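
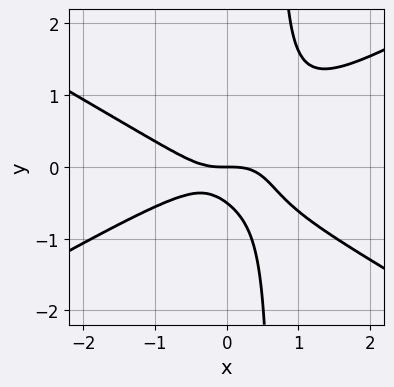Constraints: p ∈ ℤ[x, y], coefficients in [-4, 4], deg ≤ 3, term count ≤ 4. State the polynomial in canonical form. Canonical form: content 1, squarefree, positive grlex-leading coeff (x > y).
x^3 - 3*x*y^2 + 2*y^2 + y

1. The degree is 3 — the shape is more complex than any degree-2 curve.
2. Checking where it meets the axes: it crosses the x-axis at the gridline x = 0; one y-axis crossing is at y = 0.
3. Together with the visible shape, these determine p as stated.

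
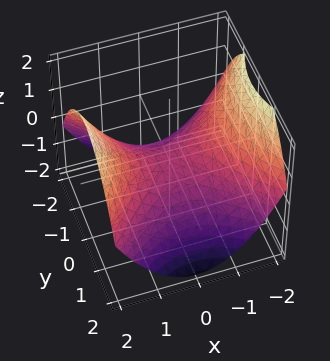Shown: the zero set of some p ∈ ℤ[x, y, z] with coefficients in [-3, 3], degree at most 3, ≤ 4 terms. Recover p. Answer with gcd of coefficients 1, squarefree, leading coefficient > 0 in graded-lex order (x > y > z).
First, the degree is 2 — a saddle surface; a quadric.
Next, symmetries: the y ↦ −y reflection is a symmetry, so y appears only in even powers; it's symmetric under x → −x, forcing even powers of x.
Then, from the visible intercepts: it crosses the z-axis at the gridline z = 0; one x-axis crossing is at x = 0; it crosses the y-axis at the gridline y = 0.
Finally, solving for integer coefficients yields p as stated.

x^2 - y^2 - 2*z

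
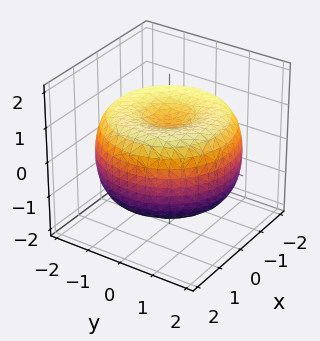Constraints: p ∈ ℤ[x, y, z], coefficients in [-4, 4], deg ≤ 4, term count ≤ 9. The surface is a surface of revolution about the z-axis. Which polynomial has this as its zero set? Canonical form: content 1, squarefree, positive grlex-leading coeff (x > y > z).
Degree: the shape is more complex than any degree-3 surface, so deg p = 4.
Symmetries: rotational symmetry about the z-axis ⇒ p depends on x, y only through x² + y².
Checking where it meets the axes: a circular section at z = 0 has radius between 1 and 2.
Fitting integer coefficients to these (and the overall shape) gives p.

x^4 + 2*x^2*y^2 + y^4 - 3*x^2 - 3*y^2 + 3*z^2 - 2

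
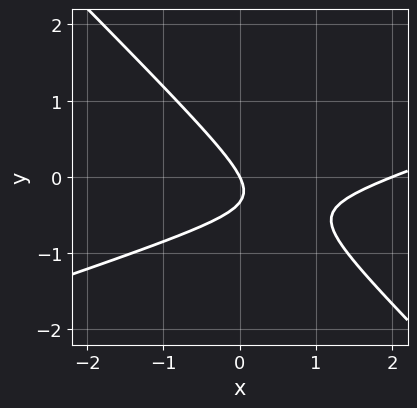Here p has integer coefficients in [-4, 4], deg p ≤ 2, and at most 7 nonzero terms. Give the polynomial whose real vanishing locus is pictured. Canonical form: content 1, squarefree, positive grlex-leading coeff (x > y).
deg p = 2. The shape is more complex than any degree-1 curve.
Reading off the gridlines: one y-axis crossing is at y = 0; the x-axis gridline crossings are at x ∈ {0, 2}.
The integer polynomial consistent with all of this is the stated p.

x^2 - 2*x*y - 3*y^2 - 2*x - y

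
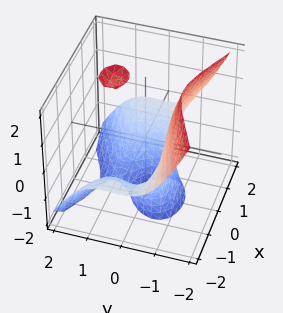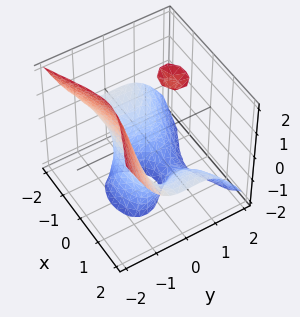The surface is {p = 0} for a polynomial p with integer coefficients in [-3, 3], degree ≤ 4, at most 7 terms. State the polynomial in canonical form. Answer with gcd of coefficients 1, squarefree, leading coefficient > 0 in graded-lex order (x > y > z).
First, there are 2 components.
Then, the degree is 3 — a generic line meets the surface in up to 3 points.
Next, observable constraints: the surface avoids every integer z-axis point in the box; no x-intercept at any integer in the box.
Finally, these observations pin down the coefficients.

2*x^2*z + 3*y^3 - y*z^2 - 2*y^2 + 2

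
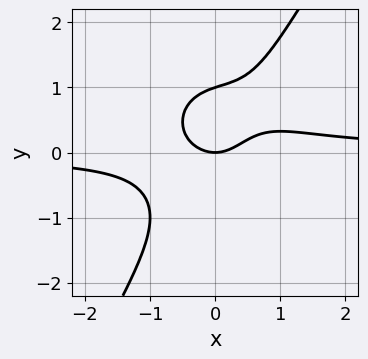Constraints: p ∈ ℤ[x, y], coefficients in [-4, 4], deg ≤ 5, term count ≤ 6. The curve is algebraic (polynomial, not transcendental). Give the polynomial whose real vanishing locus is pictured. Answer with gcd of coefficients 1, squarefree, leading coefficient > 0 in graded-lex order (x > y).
2*x^3*y + x*y^3 - y^4 - x^2 + y

First, deg p = 4.
Then, checking where it meets the axes: one x-axis crossing is at x = 0; among the integer gridlines, it crosses the y-axis at y ∈ {0, 1}.
Finally, the integer polynomial consistent with all of this is the stated p.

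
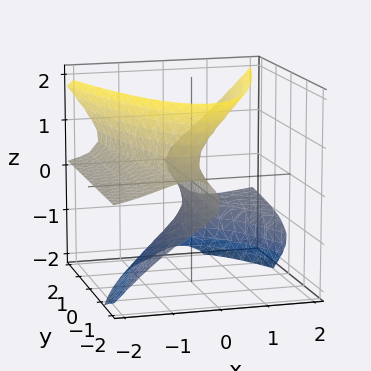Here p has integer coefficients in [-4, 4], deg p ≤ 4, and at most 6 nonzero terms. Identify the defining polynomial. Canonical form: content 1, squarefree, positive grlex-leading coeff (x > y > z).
First, degree: the shape is more complex than any degree-2 surface, so deg p = 3.
Then, observable constraints: it meets the x-axis at x = 0 (among the integer gridlines); the visible y-axis segment lies entirely on the surface; it meets the z-axis at z = 0 (among the integer gridlines).
Finally, assembling these constraints gives the stated polynomial.

3*x^2*z - 2*y*z^2 - 2*z^3 + x^2 + 3*x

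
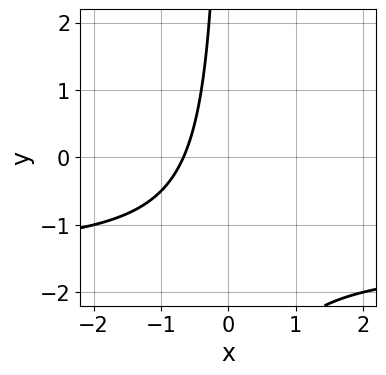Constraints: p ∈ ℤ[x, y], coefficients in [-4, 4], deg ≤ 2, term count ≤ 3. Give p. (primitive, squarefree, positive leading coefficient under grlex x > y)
2*x*y + 3*x + 2

First, degree: a generic line meets the curve in up to 2 points, so deg p = 2.
Then, from the axis intercepts and sections: it misses every integer gridline on the y-axis.
Finally, fitting integer coefficients to these (and the overall shape) gives p.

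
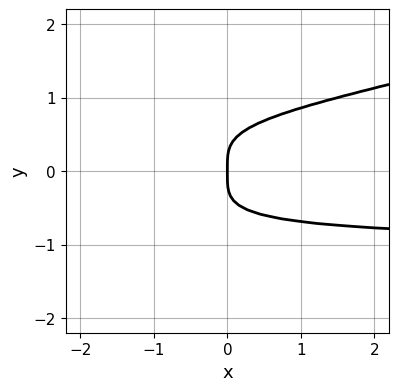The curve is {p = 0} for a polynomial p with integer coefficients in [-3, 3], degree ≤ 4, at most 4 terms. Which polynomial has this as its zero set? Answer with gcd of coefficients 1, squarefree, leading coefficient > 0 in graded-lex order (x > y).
x*y^3 - 3*y^4 + x

(a) The degree is 4 — the shape is more complex than any degree-3 curve.
(b) Reading off the gridlines: it meets the y-axis at y = 0 (among the integer gridlines); one x-axis crossing is at x = 0.
(c) The integer polynomial consistent with all of this is the stated p.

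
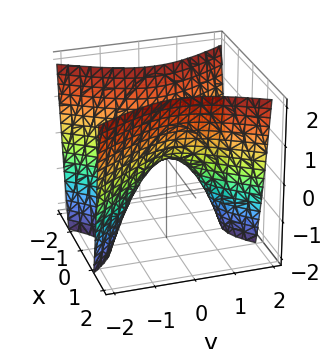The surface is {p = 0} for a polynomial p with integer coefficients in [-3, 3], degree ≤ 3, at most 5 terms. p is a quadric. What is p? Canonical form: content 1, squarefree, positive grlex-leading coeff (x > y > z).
1. deg p = 2. A hyperbolic paraboloid; a quadric.
2. Symmetries: the y ↦ −y reflection is a symmetry, so y appears only in even powers; the x ↦ −x reflection is a symmetry, so x appears only in even powers.
3. Against the integer gridlines: it meets the x-axis at x = 0 (among the integer gridlines); it meets the y-axis at y = 0 (among the integer gridlines); it meets the z-axis at z = 0 (among the integer gridlines).
4. Fitting integer coefficients to these (and the overall shape) gives p.

2*x^2 - y^2 - z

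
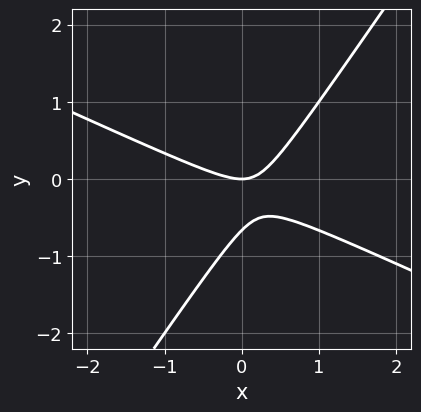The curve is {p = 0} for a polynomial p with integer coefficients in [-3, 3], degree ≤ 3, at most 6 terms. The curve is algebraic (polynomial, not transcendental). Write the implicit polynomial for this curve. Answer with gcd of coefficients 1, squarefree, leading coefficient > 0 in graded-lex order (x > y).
deg p = 2. No degree-1 curve has this shape.
Against the integer gridlines: one x-axis crossing is at x = 0; one y-axis crossing is at y = 0.
Solving for integer coefficients yields p as stated.

2*x^2 + 3*x*y - 3*y^2 - 2*y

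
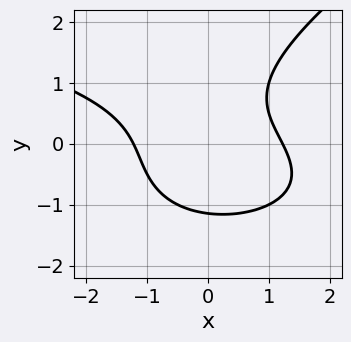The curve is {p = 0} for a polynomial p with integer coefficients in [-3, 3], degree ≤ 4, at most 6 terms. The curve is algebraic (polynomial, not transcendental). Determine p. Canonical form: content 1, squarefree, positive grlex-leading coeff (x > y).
First, deg p = 3. A generic line meets the curve in up to 3 points.
Finally, solving for integer coefficients yields p as stated.

x*y^2 - 2*y^3 + 2*x^2 + 2*x*y - 3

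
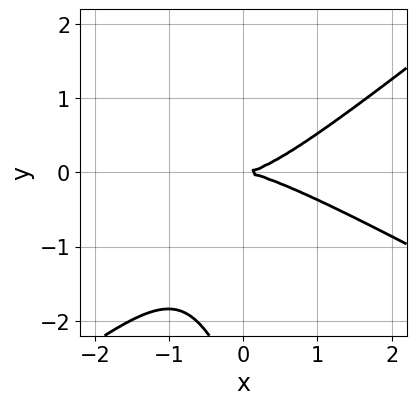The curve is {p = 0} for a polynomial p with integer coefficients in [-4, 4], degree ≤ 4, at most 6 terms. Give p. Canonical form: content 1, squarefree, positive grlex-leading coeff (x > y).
1. The degree is 3 — a generic line meets the curve in up to 3 points.
2. From the axis intercepts and sections: it meets the x-axis at x = 0 (among the integer gridlines); one y-axis crossing is at y = 0.
3. Putting this together gives p.

x^3 + x^2*y - 2*x*y^2 - y^3 - 3*y^2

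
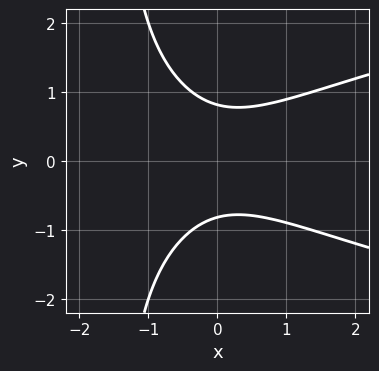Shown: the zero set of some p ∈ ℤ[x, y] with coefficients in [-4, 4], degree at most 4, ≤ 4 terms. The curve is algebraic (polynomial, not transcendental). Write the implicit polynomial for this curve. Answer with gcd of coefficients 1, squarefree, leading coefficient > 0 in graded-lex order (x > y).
2*x*y^2 - 2*x^2 + 3*y^2 - 2

First, deg p = 3.
Then, symmetries: it's symmetric under y → −y, forcing even powers of y.
Next, from the visible intercepts: no x-intercept at any integer in the box.
Finally, putting this together gives p.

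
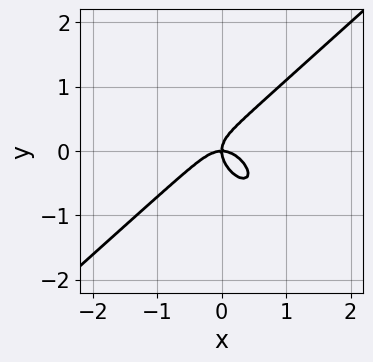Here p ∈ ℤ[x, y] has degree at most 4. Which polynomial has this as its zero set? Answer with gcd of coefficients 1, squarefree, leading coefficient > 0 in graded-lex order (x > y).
1. deg p = 3.
2. Checking where it meets the axes: it meets the x-axis at x = 0 (among the integer gridlines); one y-axis crossing is at y = 0.
3. These observations pin down the coefficients.

3*x^3 - x*y^2 - 3*y^3 + 2*x*y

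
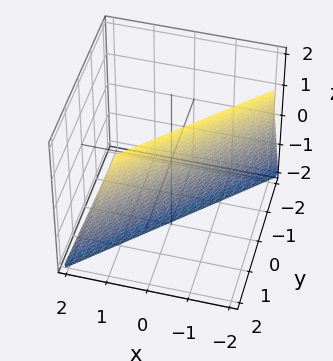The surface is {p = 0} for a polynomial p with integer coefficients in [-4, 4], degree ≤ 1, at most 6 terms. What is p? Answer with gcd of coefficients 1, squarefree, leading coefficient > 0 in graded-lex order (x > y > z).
3*x - 3*y + z + 2

1. deg p = 1. Every cross-section is a straight line — this is a plane.
2. Against the integer gridlines: one z-axis crossing is at z = -2.
3. Putting this together gives p.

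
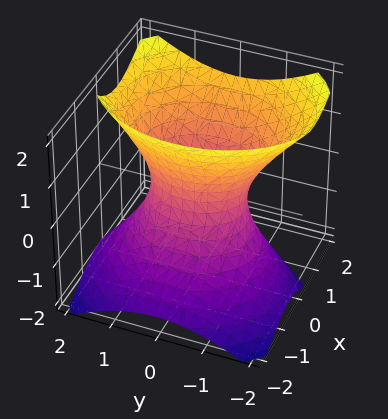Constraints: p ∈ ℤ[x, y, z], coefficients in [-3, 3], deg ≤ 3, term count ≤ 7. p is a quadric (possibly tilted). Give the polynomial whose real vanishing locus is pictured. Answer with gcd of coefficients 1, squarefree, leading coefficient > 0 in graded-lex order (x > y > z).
(a) The degree is 2 — the shape is more complex than any degree-1 surface.
(b) Observable constraints: among the integer gridlines, it crosses the y-axis at y ∈ {-1, 1}; it misses every integer gridline on the z-axis.
(c) Matching integer coefficients to the picture gives p.

3*x^2 - 2*x*z + 2*y^2 - 2*z^2 - 2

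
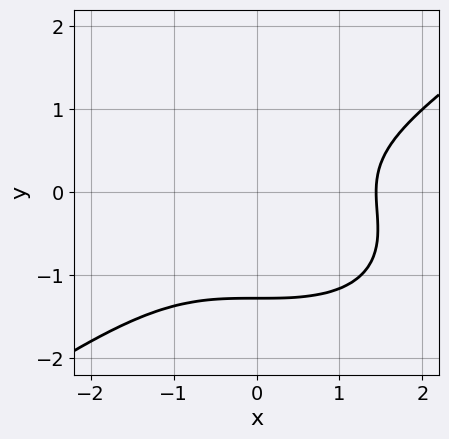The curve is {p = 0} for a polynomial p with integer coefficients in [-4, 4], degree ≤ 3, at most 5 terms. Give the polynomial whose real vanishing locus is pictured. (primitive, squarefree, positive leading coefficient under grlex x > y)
First, degree: a generic line meets the curve in up to 3 points, so deg p = 3.
Finally, matching integer coefficients to the picture gives p.

x^3 - 3*y^3 - 2*y^2 - 3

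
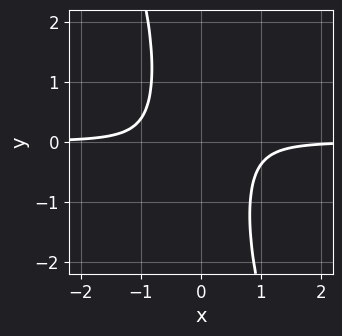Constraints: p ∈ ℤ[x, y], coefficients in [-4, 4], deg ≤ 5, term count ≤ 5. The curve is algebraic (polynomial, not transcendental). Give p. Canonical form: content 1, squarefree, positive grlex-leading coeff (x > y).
3*x^3*y + x^2*y^2 + 1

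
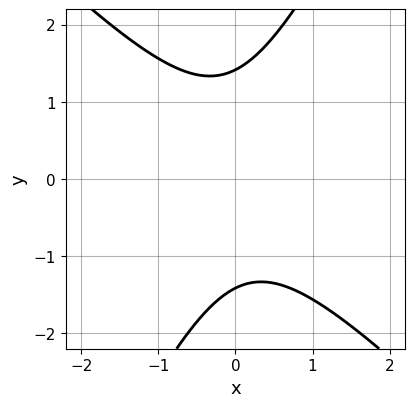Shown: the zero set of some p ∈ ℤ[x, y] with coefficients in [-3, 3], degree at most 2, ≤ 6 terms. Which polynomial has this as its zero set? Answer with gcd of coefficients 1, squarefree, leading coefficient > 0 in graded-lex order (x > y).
2*x^2 + x*y - y^2 + 2

1. Degree: a generic line meets the curve in up to 2 points, so deg p = 2.
2. Reading off the gridlines: it misses every integer gridline on the x-axis.
3. These observations pin down the coefficients.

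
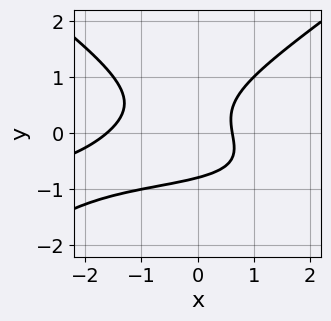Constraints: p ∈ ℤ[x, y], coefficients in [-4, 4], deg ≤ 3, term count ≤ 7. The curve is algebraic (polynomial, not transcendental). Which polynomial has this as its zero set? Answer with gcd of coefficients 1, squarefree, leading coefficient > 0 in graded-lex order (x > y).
x^2*y - 2*y^3 + x^2 + x - 1

First, deg p = 3.
Finally, solving for integer coefficients yields p as stated.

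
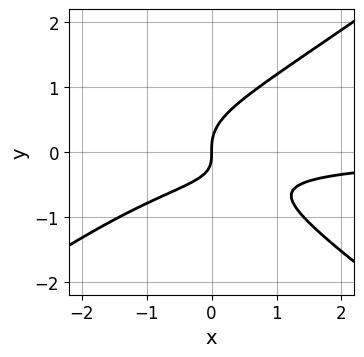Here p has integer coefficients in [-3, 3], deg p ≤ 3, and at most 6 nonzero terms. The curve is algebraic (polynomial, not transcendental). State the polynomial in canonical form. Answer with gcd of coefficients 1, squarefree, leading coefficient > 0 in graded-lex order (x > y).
x^2*y - 2*y^3 + x*y + x

(a) deg p = 3. The shape is more complex than any degree-2 curve.
(b) From the visible intercepts: it meets the x-axis at x = 0 (among the integer gridlines); it meets the y-axis at y = 0 (among the integer gridlines).
(c) The integer polynomial consistent with all of this is the stated p.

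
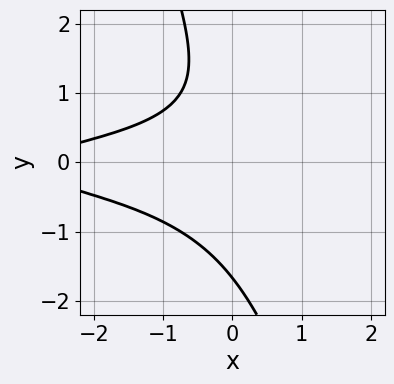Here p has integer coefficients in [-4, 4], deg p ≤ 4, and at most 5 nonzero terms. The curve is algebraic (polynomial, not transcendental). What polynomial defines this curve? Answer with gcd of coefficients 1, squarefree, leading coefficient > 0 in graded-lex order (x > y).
3*x*y^2 + y^3 + x - y + 3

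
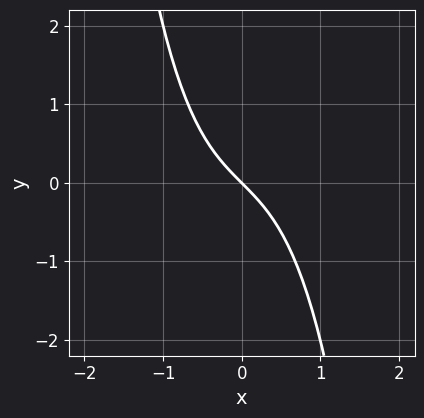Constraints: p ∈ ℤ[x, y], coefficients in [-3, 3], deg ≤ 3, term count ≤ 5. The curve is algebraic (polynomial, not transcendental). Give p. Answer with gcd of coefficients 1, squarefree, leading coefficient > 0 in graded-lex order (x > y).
x^3 + x + y

First, deg p = 3. A generic line meets the curve in up to 3 points.
Then, checking where it meets the axes: it crosses the x-axis at the gridline x = 0; it meets the y-axis at y = 0 (among the integer gridlines).
Finally, solving for integer coefficients yields p as stated.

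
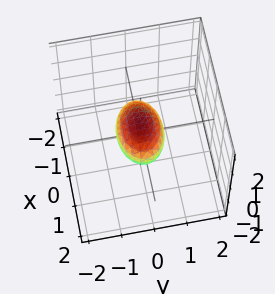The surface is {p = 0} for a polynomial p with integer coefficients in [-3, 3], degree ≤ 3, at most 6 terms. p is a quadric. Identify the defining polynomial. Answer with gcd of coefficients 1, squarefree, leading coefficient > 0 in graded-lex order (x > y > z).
The degree is 2 — bounded and convex; a quadric.
Symmetries: it's symmetric under x → −x, forcing even powers of x; it's symmetric under y → −y, forcing even powers of y; it's symmetric under z → −z, forcing even powers of z.
Checking where it meets the axes: among the integer gridlines, it crosses the x-axis at x ∈ {-1, 1}.
Together with the visible shape, these determine p as stated.

x^2 + 2*y^2 + 2*z^2 - 1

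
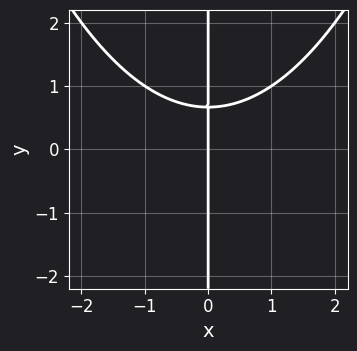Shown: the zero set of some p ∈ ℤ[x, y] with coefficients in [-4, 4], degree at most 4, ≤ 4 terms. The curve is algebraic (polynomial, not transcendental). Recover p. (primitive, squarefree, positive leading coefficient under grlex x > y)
x^3 - 3*x*y + 2*x

First, degree: the shape is more complex than any degree-2 curve, so deg p = 3.
Next, reading off the gridlines: it meets the x-axis at x = 0 (among the integer gridlines); every point of the y-axis in the box is on the curve.
Finally, assembling these constraints gives the stated polynomial.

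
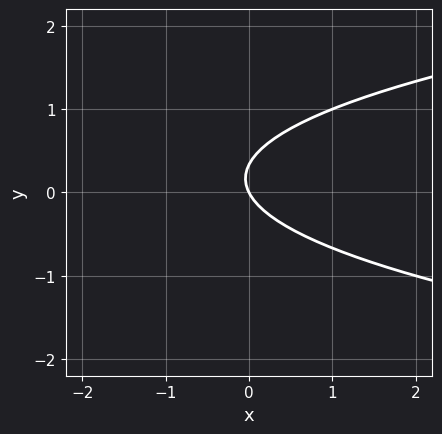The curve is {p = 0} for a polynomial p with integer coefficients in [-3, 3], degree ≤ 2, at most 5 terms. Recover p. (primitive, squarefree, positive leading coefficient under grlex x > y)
(a) Degree: the shape is more complex than any degree-1 curve, so deg p = 2.
(b) Checking where it meets the axes: it crosses the y-axis at the gridline y = 0; it meets the x-axis at x = 0 (among the integer gridlines).
(c) These observations pin down the coefficients.

3*y^2 - 2*x - y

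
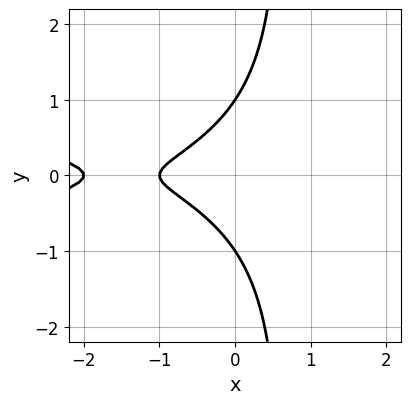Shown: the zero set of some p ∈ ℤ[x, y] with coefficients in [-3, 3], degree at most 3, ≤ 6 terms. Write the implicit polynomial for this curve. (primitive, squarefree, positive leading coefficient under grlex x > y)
3*x*y^2 + x^2 - 2*y^2 + 3*x + 2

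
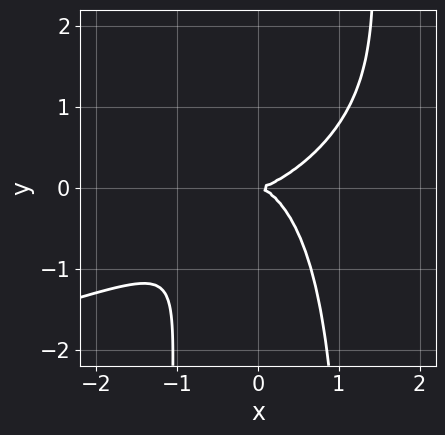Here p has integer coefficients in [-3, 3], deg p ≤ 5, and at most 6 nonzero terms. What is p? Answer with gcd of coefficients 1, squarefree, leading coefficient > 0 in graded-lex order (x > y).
1. The degree is 4 — no degree-3 curve has this shape.
2. Reading off the gridlines: it crosses the x-axis at the gridline x = 0; one y-axis crossing is at y = 0.
3. Assembling these constraints gives the stated polynomial.

2*x^2*y^2 + 3*x^3 - 3*x^2*y - 3*y^2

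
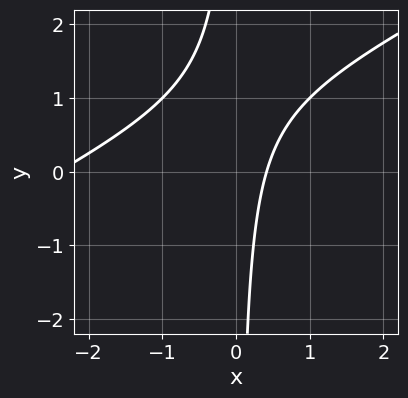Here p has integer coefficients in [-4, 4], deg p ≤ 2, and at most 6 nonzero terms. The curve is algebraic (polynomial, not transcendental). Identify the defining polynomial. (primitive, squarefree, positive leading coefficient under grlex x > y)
deg p = 2.
Observable constraints: the curve avoids every integer y-axis point in the box.
Assembling these constraints gives the stated polynomial.

x^2 - 2*x*y + 2*x - 1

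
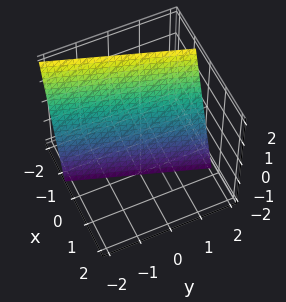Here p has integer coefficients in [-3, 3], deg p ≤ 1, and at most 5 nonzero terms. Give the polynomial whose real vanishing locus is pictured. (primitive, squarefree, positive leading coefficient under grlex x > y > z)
First, deg p = 1. The surface is flat (a plane).
Next, from the axis intercepts and sections: it meets the z-axis at z = -2 (among the integer gridlines); it meets the y-axis at y = 2 (among the integer gridlines).
Finally, together with the visible shape, these determine p as stated.

3*x - y + z + 2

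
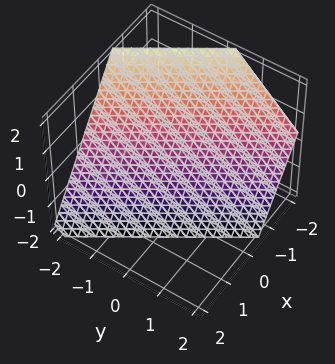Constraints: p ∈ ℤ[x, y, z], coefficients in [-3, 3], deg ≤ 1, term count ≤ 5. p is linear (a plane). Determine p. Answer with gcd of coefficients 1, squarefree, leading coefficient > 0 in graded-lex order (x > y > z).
3*x + 2*y + 2*z + 2

First, degree: every cross-section is a straight line — this is a plane, so deg p = 1.
Next, from the axis intercepts and sections: one z-axis crossing is at z = -1; one y-axis crossing is at y = -1.
Finally, the integer polynomial consistent with all of this is the stated p.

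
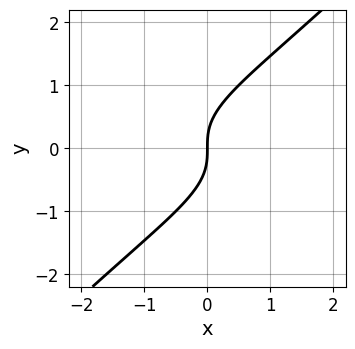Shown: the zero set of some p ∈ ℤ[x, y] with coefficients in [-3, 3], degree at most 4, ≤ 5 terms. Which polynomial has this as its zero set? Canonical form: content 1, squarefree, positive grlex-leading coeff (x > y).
x*y^2 - y^3 + x

(a) Degree: a generic line meets the curve in up to 3 points, so deg p = 3.
(b) Checking where it meets the axes: it crosses the y-axis at the gridline y = 0; it crosses the x-axis at the gridline x = 0.
(c) Fitting integer coefficients to these (and the overall shape) gives p.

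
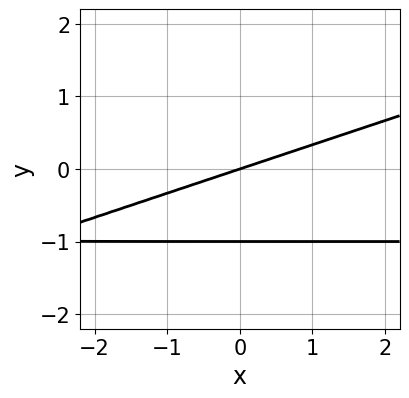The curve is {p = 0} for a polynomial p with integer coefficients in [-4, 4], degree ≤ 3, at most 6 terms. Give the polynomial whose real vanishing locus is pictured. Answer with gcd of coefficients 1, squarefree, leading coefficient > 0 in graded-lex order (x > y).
First, deg p = 2.
Next, checking where it meets the axes: among the integer gridlines, it crosses the y-axis at y ∈ {-1, 0}; it crosses the x-axis at the gridline x = 0.
Finally, matching integer coefficients to the picture gives p.

x*y - 3*y^2 + x - 3*y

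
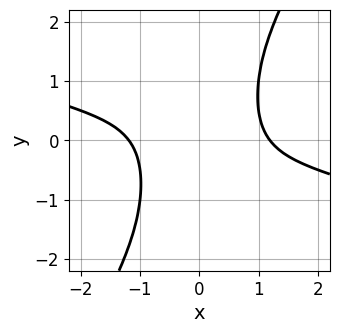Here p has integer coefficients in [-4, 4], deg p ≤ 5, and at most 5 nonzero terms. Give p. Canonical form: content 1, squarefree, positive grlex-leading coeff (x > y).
x^4 + 3*x^3*y - 2*x^2*y^2 - 2

First, degree: the shape is more complex than any degree-3 curve, so deg p = 4.
Then, from the axis intercepts and sections: it misses every integer gridline on the y-axis.
Finally, the integer polynomial consistent with all of this is the stated p.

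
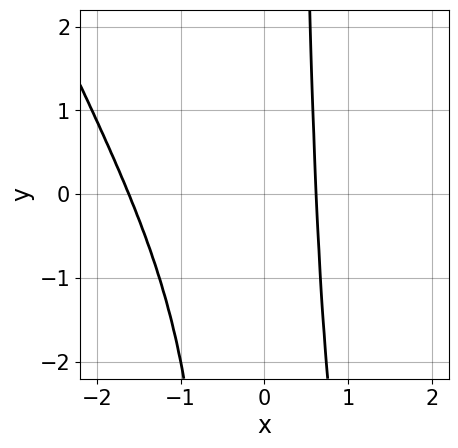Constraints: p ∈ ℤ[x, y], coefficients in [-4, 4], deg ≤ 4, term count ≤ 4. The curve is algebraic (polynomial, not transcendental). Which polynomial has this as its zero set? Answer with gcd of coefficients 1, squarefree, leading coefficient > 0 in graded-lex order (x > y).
1. deg p = 4. The shape is more complex than any degree-3 curve.
2. Reading off the gridlines: it misses every integer gridline on the y-axis.
3. The integer polynomial consistent with all of this is the stated p.

2*x^4 + x^3*y + 3*x^3 - 1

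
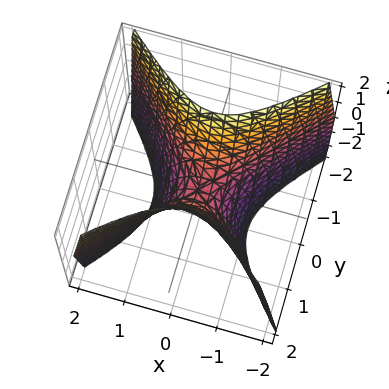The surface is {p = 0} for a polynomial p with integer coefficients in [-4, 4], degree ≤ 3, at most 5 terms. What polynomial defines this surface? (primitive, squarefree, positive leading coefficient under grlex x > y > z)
2*x^2 - 2*y^2 + z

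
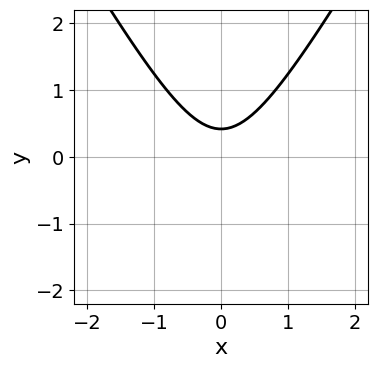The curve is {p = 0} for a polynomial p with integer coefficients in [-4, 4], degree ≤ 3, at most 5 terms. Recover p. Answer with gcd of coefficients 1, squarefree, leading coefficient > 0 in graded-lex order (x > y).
3*x^2 - y^2 - 2*y + 1

First, the degree is 2 — the shape is more complex than any degree-1 curve.
Then, symmetries: the x ↦ −x reflection is a symmetry, so x appears only in even powers.
Then, from the visible intercepts: the curve avoids every integer x-axis point in the box.
Finally, these observations pin down the coefficients.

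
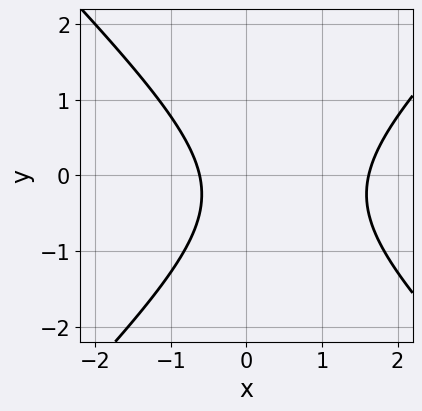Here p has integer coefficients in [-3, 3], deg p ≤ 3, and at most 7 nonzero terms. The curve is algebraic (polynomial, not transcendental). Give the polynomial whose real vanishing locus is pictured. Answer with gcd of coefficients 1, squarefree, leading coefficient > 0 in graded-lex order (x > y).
2*x^2 - 2*y^2 - 2*x - y - 2

(a) deg p = 2. A generic line meets the curve in up to 2 points.
(b) From the visible intercepts: it misses every integer gridline on the y-axis.
(c) These observations pin down the coefficients.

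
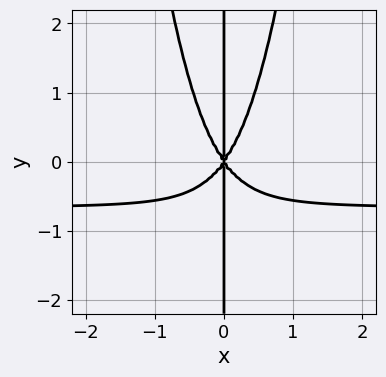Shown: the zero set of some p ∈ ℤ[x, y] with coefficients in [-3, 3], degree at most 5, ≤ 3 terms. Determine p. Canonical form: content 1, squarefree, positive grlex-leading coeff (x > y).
3*x^3*y + 2*x^3 - x*y^2

First, degree: a generic line meets the curve in up to 4 points, so deg p = 4.
Then, reading off the gridlines: it crosses the x-axis at the gridline x = 0; the visible y-axis segment lies entirely on the curve.
Finally, assembling these constraints gives the stated polynomial.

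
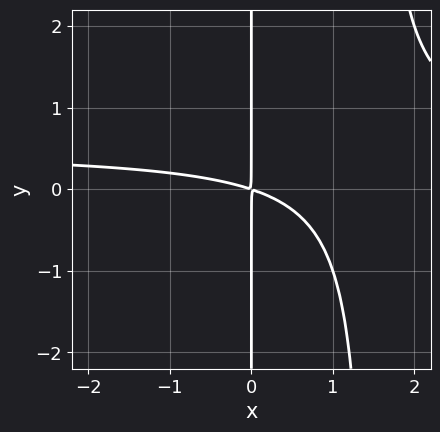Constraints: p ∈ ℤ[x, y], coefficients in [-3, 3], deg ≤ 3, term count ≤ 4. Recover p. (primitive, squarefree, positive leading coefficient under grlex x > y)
2*x^2*y - x^2 - 3*x*y

First, the degree is 3 — the shape is more complex than any degree-2 curve.
Then, from the visible intercepts: the visible y-axis segment lies entirely on the curve.
Finally, together with the visible shape, these determine p as stated.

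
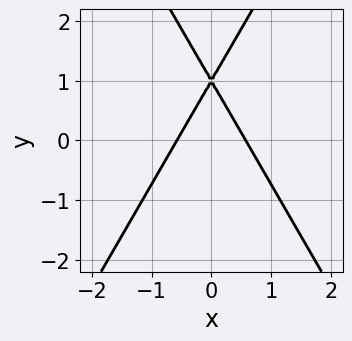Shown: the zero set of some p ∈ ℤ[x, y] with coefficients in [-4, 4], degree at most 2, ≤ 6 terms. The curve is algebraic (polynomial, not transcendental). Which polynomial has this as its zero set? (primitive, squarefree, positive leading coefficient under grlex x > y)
3*x^2 - y^2 + 2*y - 1

First, the degree is 2 — a generic line meets the curve in up to 2 points.
Next, symmetries: the x ↦ −x reflection is a symmetry, so x appears only in even powers.
Next, reading off the gridlines: it meets the y-axis at y = 1 (among the integer gridlines).
Finally, these observations pin down the coefficients.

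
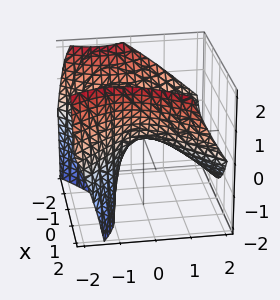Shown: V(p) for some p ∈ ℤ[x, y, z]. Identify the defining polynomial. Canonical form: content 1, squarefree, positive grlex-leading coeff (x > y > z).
1. Degree: the shape is more complex than any degree-1 surface, so deg p = 2.
2. From the axis intercepts and sections: one z-axis crossing is at z = 0; it crosses the x-axis at the gridline x = 0; it crosses the y-axis at the gridline y = 0.
3. Fitting integer coefficients to these (and the overall shape) gives p.

2*x^2 + x*z - 2*y^2 - 2*y*z - 3*z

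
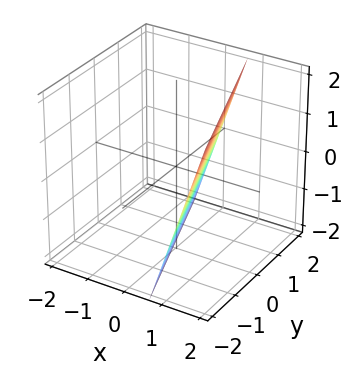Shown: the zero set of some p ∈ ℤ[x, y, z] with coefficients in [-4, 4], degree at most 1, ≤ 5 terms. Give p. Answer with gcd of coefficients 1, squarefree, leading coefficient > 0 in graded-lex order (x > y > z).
3*x + y - z - 2

1. Degree: the surface is flat (a plane), so deg p = 1.
2. From the visible intercepts: it meets the y-axis at y = 2 (among the integer gridlines); it meets the z-axis at z = -2 (among the integer gridlines).
3. The integer polynomial consistent with all of this is the stated p.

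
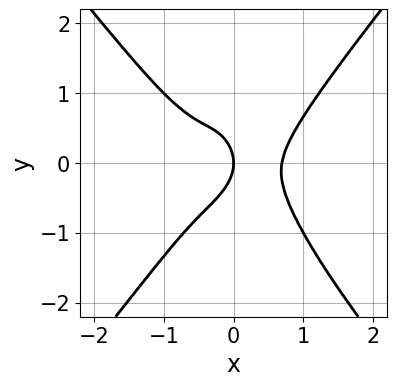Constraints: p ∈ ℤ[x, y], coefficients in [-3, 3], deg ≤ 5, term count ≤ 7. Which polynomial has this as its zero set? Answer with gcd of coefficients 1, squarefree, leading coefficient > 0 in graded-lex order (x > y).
The degree is 4 — no degree-3 curve has this shape.
Observable constraints: it meets the x-axis at x = 0 (among the integer gridlines); one y-axis crossing is at y = 0.
Solving for integer coefficients yields p as stated.

3*x^4 - 2*x^2*y^2 - x^2*y - y^2 - x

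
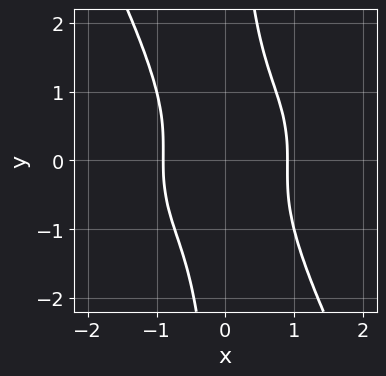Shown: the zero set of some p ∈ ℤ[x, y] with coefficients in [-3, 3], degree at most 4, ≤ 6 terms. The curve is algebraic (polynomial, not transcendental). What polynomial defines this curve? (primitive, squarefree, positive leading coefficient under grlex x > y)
Degree: no degree-3 curve has this shape, so deg p = 4.
Observable constraints: the curve avoids every integer y-axis point in the box.
The integer polynomial consistent with all of this is the stated p.

3*x^4 + 3*x^2*y^2 + 2*x*y^3 - 2*y^2 - 2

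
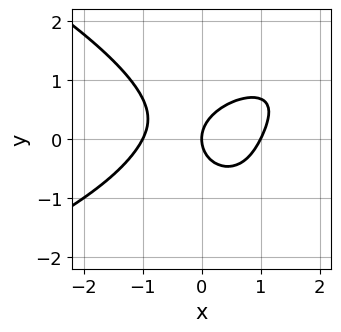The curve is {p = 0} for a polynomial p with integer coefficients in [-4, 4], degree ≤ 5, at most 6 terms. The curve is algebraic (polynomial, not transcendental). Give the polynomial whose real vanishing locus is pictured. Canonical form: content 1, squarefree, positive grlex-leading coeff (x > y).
y^4 + x^3 - x^2*y + y^2 - x

The degree is 4 — the shape is more complex than any degree-3 curve.
Observable constraints: it crosses the y-axis at the gridline y = 0; the x-axis gridline crossings are at x ∈ {-1, 0, 1}.
Solving for integer coefficients yields p as stated.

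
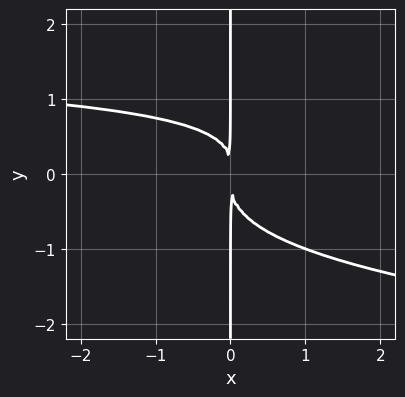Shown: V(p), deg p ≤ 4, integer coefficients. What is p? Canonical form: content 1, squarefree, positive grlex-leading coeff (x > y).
(a) Degree: a generic line meets the curve in up to 4 points, so deg p = 4.
(b) Checking where it meets the axes: every point of the y-axis in the box is on the curve.
(c) Solving for integer coefficients yields p as stated.

3*x*y^3 - x^2*y + 2*x^2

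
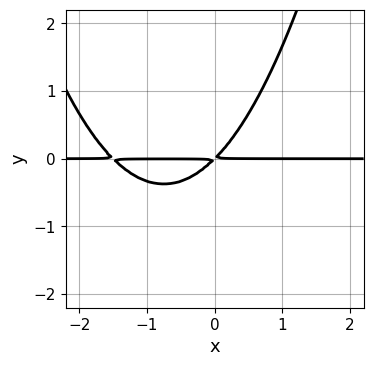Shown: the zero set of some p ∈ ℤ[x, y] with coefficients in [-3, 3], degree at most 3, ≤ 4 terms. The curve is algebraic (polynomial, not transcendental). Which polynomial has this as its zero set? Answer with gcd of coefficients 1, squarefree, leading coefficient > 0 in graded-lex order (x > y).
First, degree: no degree-2 curve has this shape, so deg p = 3.
Then, reading off the gridlines: the visible x-axis segment lies entirely on the curve.
Finally, fitting integer coefficients to these (and the overall shape) gives p.

2*x^2*y + 3*x*y - 3*y^2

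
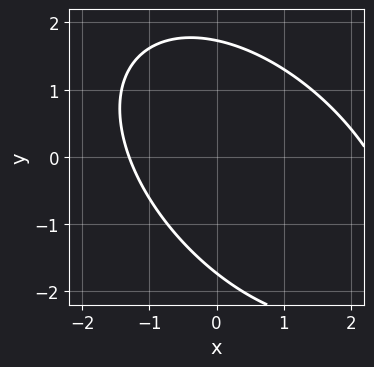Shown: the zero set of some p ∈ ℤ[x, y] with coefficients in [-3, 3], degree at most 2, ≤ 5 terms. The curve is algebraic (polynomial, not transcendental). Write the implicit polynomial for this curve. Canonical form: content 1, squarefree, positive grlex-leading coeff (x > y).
x^2 + x*y + y^2 - x - 3

deg p = 2. No degree-1 curve has this shape.
Solving for integer coefficients yields p as stated.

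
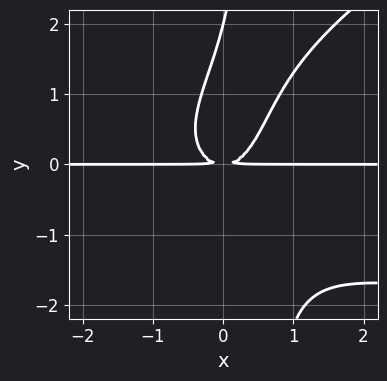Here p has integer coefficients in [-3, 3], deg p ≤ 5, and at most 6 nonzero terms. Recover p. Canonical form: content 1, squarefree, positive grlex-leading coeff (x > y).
1. deg p = 4. A generic line meets the curve in up to 4 points.
2. Checking where it meets the axes: every point of the x-axis in the box is on the curve; one y-axis crossing is at y = 2.
3. Matching integer coefficients to the picture gives p.

x^2*y^2 - 2*x*y^3 + 3*x^2*y + y^3 - 2*y^2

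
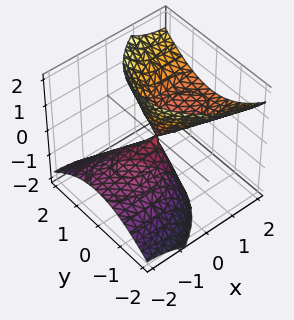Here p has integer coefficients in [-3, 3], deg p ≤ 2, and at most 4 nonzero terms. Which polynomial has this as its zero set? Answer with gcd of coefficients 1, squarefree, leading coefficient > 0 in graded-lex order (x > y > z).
x^2 - 3*x*z + 2*y^2 - z^2

Degree: a generic line meets the surface in up to 2 points, so deg p = 2.
Checking where it meets the axes: it crosses the z-axis at the gridline z = 0; it meets the y-axis at y = 0 (among the integer gridlines); it meets the x-axis at x = 0 (among the integer gridlines).
Together with the visible shape, these determine p as stated.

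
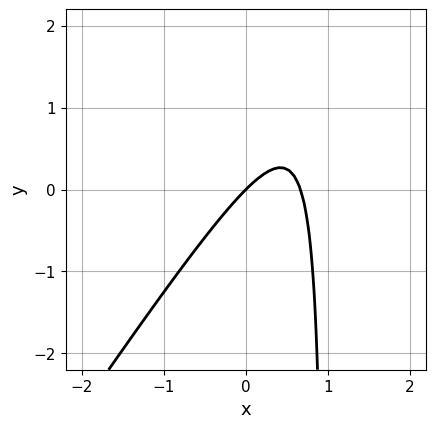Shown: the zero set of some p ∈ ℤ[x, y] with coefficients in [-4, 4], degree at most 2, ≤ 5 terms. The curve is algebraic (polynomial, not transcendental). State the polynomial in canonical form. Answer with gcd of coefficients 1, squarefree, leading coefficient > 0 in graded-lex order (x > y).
3*x^2 - 2*x*y - 2*x + 2*y

1. deg p = 2.
2. Observable constraints: one x-axis crossing is at x = 0; it meets the y-axis at y = 0 (among the integer gridlines).
3. Fitting integer coefficients to these (and the overall shape) gives p.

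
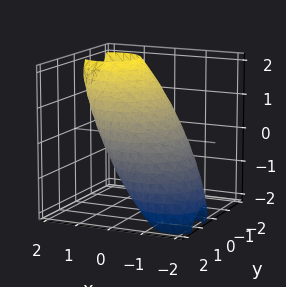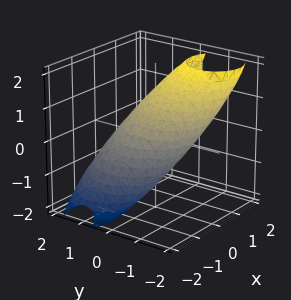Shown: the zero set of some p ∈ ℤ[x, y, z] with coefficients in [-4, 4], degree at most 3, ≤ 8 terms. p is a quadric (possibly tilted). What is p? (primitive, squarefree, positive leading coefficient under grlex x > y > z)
(a) deg p = 2. A generic line meets the surface in up to 2 points.
(b) Solving for integer coefficients yields p as stated.

2*x^2 - 3*x*z + 2*y^2 + 2*y*z + 2*z^2 - 3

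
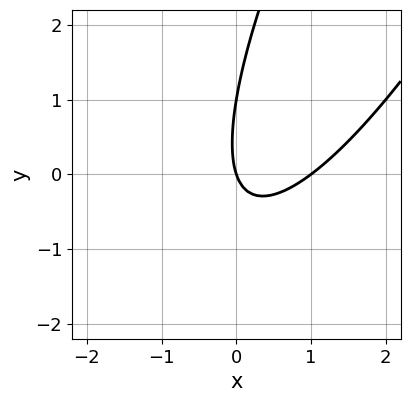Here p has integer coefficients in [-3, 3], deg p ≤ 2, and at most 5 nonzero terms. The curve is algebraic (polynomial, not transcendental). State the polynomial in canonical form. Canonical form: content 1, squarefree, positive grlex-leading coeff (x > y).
3*x^2 - 3*x*y + y^2 - 3*x - y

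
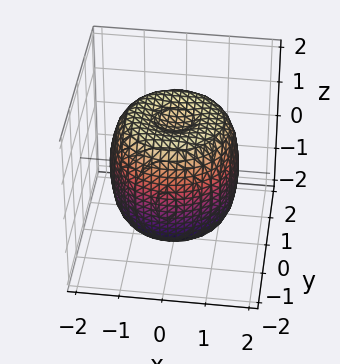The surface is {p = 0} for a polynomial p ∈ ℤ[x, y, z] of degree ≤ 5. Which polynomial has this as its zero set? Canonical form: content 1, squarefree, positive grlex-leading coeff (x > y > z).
2*x^4 + 4*x^2*y^2 + 2*y^4 - 3*x^2 - 3*y^2 + 2*z^2 - 3

1. Degree: a generic line meets the surface in up to 4 points, so deg p = 4.
2. Symmetry: the surface is invariant under rotation about z: p = q(x² + y², z).
3. Checking where it meets the axes: a circular section at z = 0 has radius between 1 and 2.
4. Putting this together gives p.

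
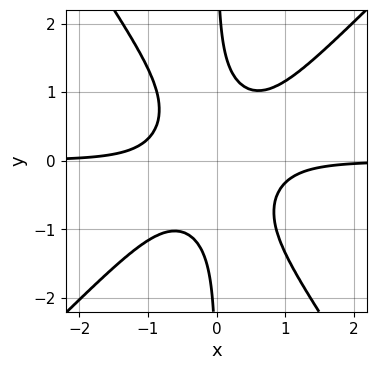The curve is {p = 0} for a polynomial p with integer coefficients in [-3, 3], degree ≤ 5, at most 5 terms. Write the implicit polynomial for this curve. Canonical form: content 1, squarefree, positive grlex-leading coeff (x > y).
3*x^3*y - x^2*y^2 - 2*x*y^3 + 1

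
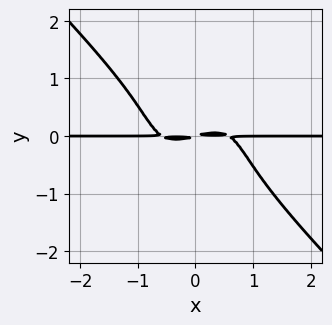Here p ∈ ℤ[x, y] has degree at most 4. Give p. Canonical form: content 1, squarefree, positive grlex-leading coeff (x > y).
1. Degree: a generic line meets the curve in up to 4 points, so deg p = 4.
2. Against the integer gridlines: every point of the x-axis in the box is on the curve.
3. Putting this together gives p.

3*x^3*y + 3*y^4 - x*y + 3*y^2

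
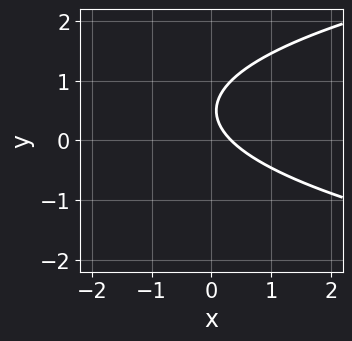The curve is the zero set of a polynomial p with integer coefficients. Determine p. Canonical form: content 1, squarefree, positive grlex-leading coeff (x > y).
3*y^2 - 3*x - 3*y + 1

(a) deg p = 2.
(b) Observable constraints: no y-intercept at any integer in the box.
(c) These observations pin down the coefficients.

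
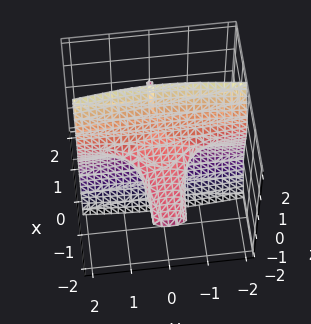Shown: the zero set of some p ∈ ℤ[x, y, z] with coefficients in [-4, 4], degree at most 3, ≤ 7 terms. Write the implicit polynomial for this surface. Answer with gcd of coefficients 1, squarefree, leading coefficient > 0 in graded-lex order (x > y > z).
x*y^2 + 3*x*z^2 - z^3 - x*z + z

(a) I count 2 distinct pieces. Treating them together as one polynomial.
(b) The degree is 3 — a generic line meets the surface in up to 3 points.
(c) From the visible intercepts: the z-axis gridline crossings are at z ∈ {-1, 0, 1}; every point of the x-axis in the box is on the surface.
(d) These observations pin down the coefficients. Check: (0, -2, 0) on the y-axis lies on the surface, and p(0, -2, 0) = 0. ✓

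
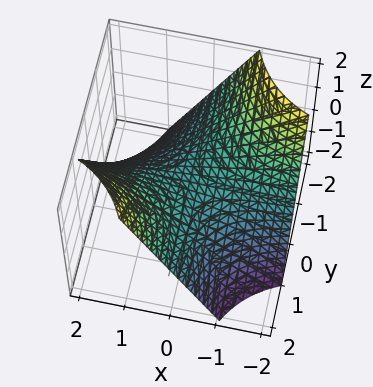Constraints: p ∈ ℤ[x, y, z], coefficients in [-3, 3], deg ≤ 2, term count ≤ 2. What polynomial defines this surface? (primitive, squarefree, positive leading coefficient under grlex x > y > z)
(a) The degree is 2 — a hyperbolic paraboloid; a quadric.
(b) Observable constraints: the visible x-axis segment lies entirely on the surface; the visible y-axis segment lies entirely on the surface.
(c) Solving for integer coefficients yields p as stated.

x*y - z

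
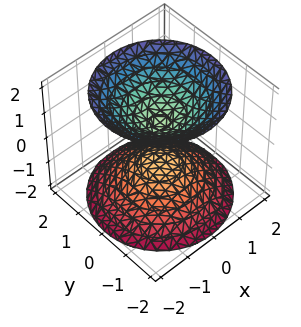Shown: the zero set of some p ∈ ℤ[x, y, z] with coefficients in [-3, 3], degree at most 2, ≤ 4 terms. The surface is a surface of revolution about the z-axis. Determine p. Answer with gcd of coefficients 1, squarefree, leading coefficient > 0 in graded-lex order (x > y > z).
2*x^2 + 2*y^2 - 2*z^2 + 1

There are 2 components. Treating them together as one polynomial.
deg p = 2. The shape is more complex than any degree-1 surface.
Symmetries: rotational symmetry about the z-axis ⇒ p depends on x, y only through x² + y².
Against the integer gridlines: no x-intercept at any integer in the box; a circular section at z = -2 has radius between 1 and 2; the surface avoids every integer y-axis point in the box.
Fitting integer coefficients to these (and the overall shape) gives p.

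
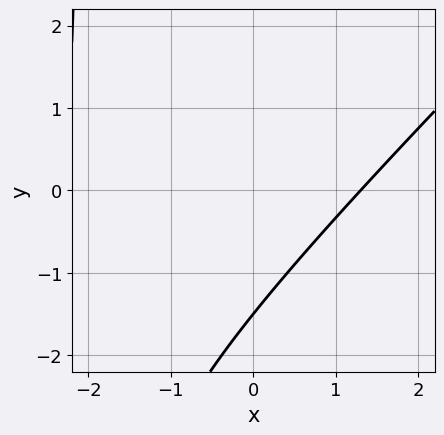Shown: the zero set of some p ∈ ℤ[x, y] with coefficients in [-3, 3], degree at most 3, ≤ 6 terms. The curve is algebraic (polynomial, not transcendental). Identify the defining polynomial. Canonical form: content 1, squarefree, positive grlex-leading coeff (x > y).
deg p = 2.
The integer polynomial consistent with all of this is the stated p.

x^2 - x*y + x - 2*y - 3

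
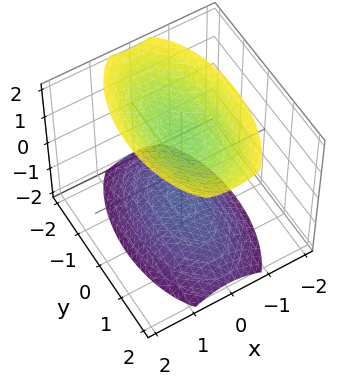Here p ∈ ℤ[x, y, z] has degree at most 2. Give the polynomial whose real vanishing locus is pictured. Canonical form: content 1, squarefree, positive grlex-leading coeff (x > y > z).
The picture has 2 separate pieces. Treating them together as one polynomial.
The degree is 2 — two separate bowl-shaped sheets opening away from each other; a quadric.
Symmetries: mirror symmetry x ↦ −x ⇒ only even powers of x; mirror symmetry y ↦ −y ⇒ only even powers of y; it's symmetric under z → −z, forcing even powers of z.
Against the integer gridlines: no y-intercept at any integer in the box; it misses every integer gridline on the x-axis.
These observations pin down the coefficients.

3*x^2 + y^2 - 2*z^2 + 3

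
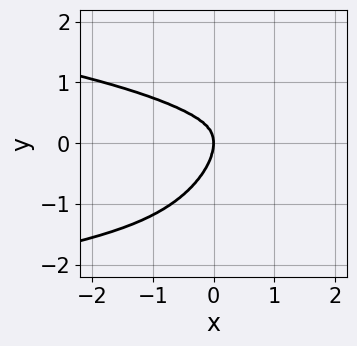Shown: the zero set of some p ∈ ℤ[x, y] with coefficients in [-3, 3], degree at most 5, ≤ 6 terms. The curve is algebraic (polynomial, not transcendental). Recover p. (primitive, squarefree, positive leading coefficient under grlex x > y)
3*x^2*y^2 - 2*x*y^3 + 2*y^4 + 2*x^3 + 2*x*y^2

1. deg p = 4.
2. From the visible intercepts: it meets the y-axis at y = 0 (among the integer gridlines); one x-axis crossing is at x = 0.
3. Together with the visible shape, these determine p as stated.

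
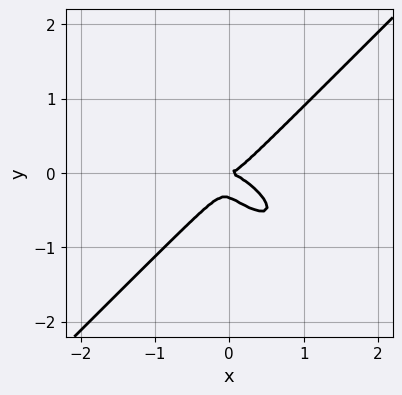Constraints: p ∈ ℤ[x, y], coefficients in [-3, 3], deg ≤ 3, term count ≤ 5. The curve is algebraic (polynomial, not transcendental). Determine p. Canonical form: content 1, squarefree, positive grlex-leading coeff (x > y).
2*x^3 + 2*x^2*y - x*y^2 - 3*y^3 - y^2

(a) Degree: the shape is more complex than any degree-2 curve, so deg p = 3.
(b) From the axis intercepts and sections: one x-axis crossing is at x = 0; it crosses the y-axis at the gridline y = 0.
(c) Solving for integer coefficients yields p as stated.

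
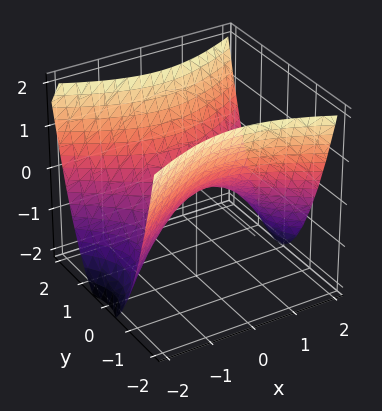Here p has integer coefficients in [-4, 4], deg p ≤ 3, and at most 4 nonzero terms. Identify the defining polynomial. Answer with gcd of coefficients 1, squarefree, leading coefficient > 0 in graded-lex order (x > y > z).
x^2 - 2*y^2 + 2*z

1. deg p = 2. A saddle surface; a quadric.
2. Symmetries: mirror symmetry y ↦ −y ⇒ only even powers of y; the x ↦ −x reflection is a symmetry, so x appears only in even powers.
3. Observable constraints: it crosses the x-axis at the gridline x = 0; one y-axis crossing is at y = 0; it crosses the z-axis at the gridline z = 0.
4. Putting this together gives p.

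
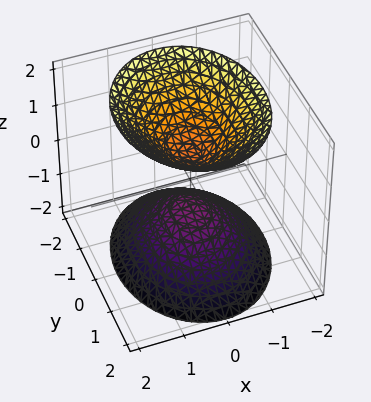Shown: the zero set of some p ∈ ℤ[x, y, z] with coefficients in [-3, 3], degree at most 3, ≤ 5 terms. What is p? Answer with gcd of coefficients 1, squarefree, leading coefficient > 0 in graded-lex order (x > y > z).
3*x^2 + 2*y^2 - 2*z^2 + 1

1. I count 2 distinct pieces. Treating them together as one polynomial.
2. The degree is 2 — two sheets facing apart; a quadric.
3. Symmetries: mirror symmetry z ↦ −z ⇒ only even powers of z; mirror symmetry x ↦ −x ⇒ only even powers of x; the y ↦ −y reflection is a symmetry, so y appears only in even powers.
4. Reading off the gridlines: it misses every integer gridline on the x-axis; the surface avoids every integer y-axis point in the box.
5. Solving for integer coefficients yields p as stated.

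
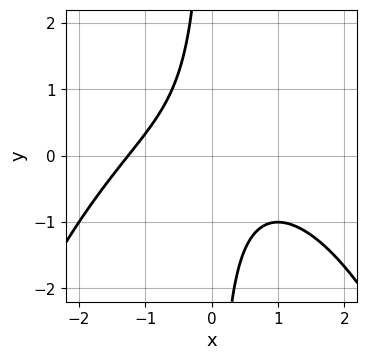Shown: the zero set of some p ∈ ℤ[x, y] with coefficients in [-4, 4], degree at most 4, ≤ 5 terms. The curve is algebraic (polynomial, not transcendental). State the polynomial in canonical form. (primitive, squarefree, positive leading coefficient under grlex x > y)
x^3 + 3*x*y + 2

First, the degree is 3 — the shape is more complex than any degree-2 curve.
Then, reading off the gridlines: it misses every integer gridline on the y-axis.
Finally, assembling these constraints gives the stated polynomial.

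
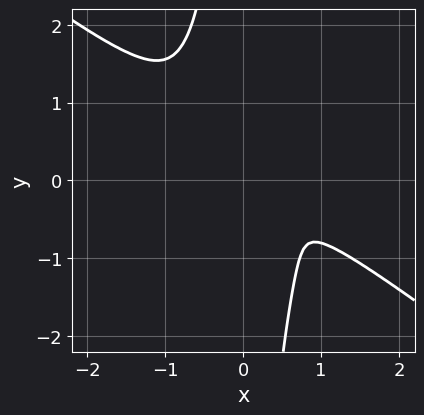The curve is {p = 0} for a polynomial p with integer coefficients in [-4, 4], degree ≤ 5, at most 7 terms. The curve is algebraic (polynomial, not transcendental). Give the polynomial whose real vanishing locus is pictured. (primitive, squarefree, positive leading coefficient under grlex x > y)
First, deg p = 4. A generic line meets the curve in up to 4 points.
Finally, matching integer coefficients to the picture gives p.

2*x^4 - 2*x^2*y^2 + 2*x*y^3 + 2*x^2*y + 3*y^2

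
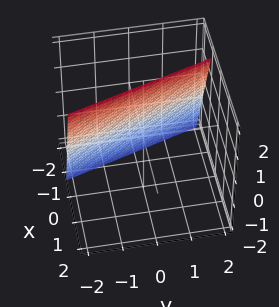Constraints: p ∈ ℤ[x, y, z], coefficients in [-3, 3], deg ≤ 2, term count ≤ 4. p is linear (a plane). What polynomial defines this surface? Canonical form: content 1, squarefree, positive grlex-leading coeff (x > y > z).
3*x + y - z + 2

The degree is 1 — the surface is flat (a plane).
Reading off the gridlines: it crosses the z-axis at the gridline z = 2; it meets the y-axis at y = -2 (among the integer gridlines).
These observations pin down the coefficients.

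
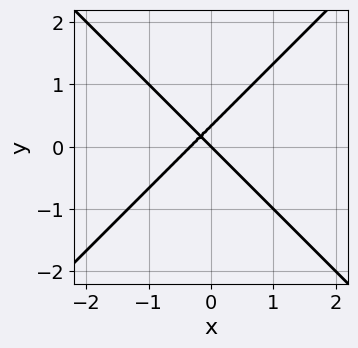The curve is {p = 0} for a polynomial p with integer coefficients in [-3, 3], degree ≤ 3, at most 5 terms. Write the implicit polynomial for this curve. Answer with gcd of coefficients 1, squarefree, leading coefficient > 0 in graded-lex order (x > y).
3*x^2 - 3*y^2 + x + y

First, the degree is 2 — the shape is more complex than any degree-1 curve.
Then, checking where it meets the axes: it meets the x-axis at x = 0 (among the integer gridlines); it meets the y-axis at y = 0 (among the integer gridlines).
Finally, the integer polynomial consistent with all of this is the stated p.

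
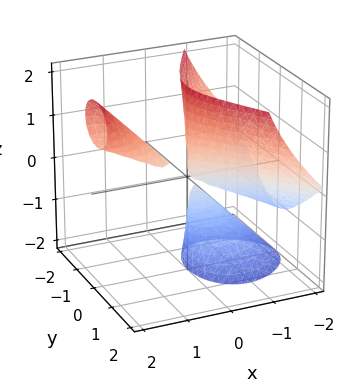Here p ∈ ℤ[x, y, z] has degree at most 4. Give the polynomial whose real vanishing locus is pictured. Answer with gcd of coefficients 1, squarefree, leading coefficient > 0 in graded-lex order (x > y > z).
x^3 - 3*x^2*z + 2*x*z^2 + 3*y^2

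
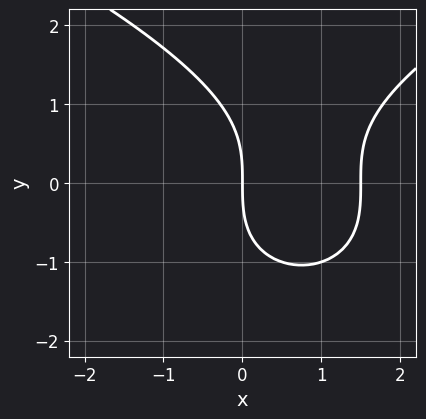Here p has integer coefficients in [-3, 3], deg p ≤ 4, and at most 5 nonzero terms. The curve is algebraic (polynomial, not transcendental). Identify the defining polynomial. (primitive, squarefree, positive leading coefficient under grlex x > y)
y^3 - 2*x^2 + 3*x

Degree: the shape is more complex than any degree-2 curve, so deg p = 3.
Against the integer gridlines: it crosses the y-axis at the gridline y = 0; it meets the x-axis at x = 0 (among the integer gridlines).
Matching integer coefficients to the picture gives p.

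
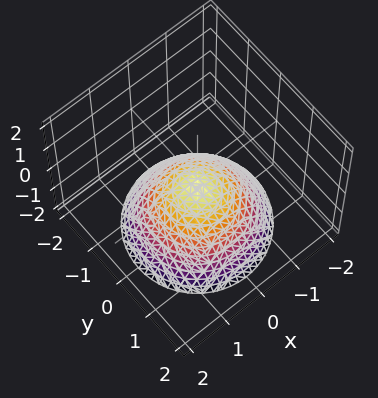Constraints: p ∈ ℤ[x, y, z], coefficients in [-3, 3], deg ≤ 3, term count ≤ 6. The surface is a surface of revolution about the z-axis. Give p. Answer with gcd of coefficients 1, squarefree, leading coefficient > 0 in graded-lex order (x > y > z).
First, the degree is 2 — a generic line meets the surface in up to 2 points.
Next, symmetries: rotational symmetry about the z-axis ⇒ p depends on x, y only through x² + y².
Next, against the integer gridlines: no x-intercept at any integer in the box; no y-intercept at any integer in the box; a circular section at z = -2 has radius between 1 and 2.
Finally, the integer polynomial consistent with all of this is the stated p.

2*x^2 + 2*y^2 + 3*z + 1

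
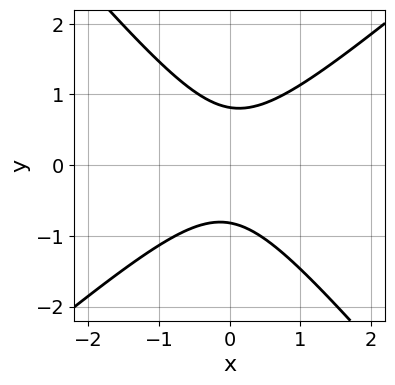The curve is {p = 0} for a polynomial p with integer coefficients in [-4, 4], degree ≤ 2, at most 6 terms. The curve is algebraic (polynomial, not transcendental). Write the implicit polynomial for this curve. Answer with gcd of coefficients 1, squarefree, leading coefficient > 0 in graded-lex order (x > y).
3*x^2 - x*y - 3*y^2 + 2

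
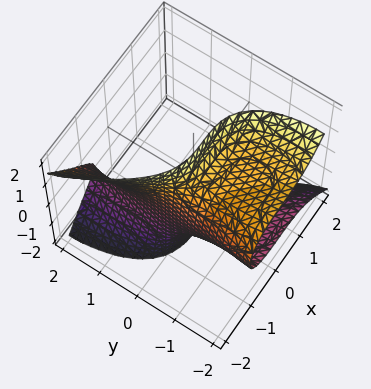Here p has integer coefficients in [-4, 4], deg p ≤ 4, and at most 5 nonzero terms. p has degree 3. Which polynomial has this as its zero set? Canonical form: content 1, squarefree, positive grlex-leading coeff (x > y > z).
2*x^3 + y^2*z + 2*y*z^2 + 2

1. Degree: no degree-2 surface has this shape, so deg p = 3.
2. Checking where it meets the axes: no y-intercept at any integer in the box; one x-axis crossing is at x = -1; the surface avoids every integer z-axis point in the box.
3. Assembling these constraints gives the stated polynomial.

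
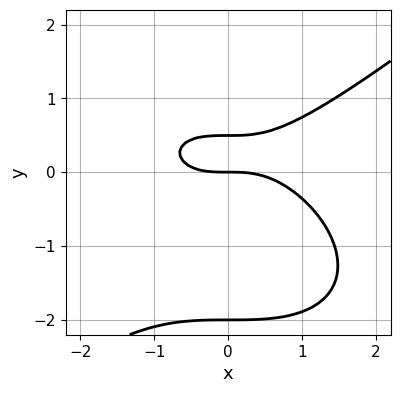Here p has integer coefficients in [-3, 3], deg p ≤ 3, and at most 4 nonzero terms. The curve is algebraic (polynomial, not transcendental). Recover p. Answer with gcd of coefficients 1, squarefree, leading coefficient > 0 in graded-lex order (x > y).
x^3 - 2*y^3 - 3*y^2 + 2*y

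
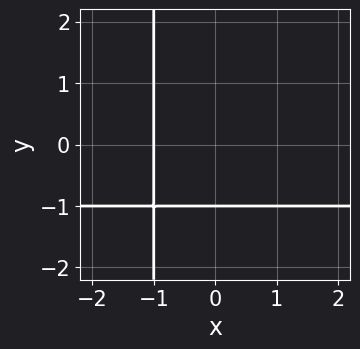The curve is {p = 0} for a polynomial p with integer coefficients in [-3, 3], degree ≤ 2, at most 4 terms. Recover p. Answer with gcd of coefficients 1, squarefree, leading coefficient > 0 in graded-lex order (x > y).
The degree is 2 — no degree-1 curve has this shape.
From the visible intercepts: it crosses the y-axis at the gridline y = -1; it crosses the x-axis at the gridline x = -1.
Matching integer coefficients to the picture gives p.

x*y + x + y + 1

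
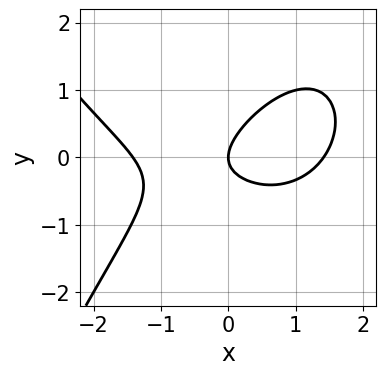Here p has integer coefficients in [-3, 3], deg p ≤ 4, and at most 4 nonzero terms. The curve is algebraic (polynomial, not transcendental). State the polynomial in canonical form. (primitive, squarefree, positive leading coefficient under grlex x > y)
x^3 - 2*x*y + 3*y^2 - 2*x

deg p = 3. The shape is more complex than any degree-2 curve.
Checking where it meets the axes: one y-axis crossing is at y = 0; one x-axis crossing is at x = 0.
Fitting integer coefficients to these (and the overall shape) gives p.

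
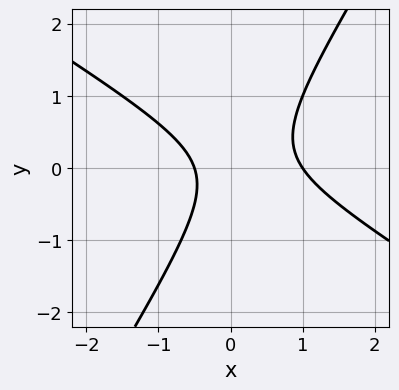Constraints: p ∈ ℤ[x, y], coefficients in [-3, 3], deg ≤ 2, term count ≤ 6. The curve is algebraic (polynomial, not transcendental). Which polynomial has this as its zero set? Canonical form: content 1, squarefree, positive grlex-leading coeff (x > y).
Degree: a generic line meets the curve in up to 2 points, so deg p = 2.
Reading off the gridlines: it misses every integer gridline on the y-axis; it meets the x-axis at x = 1 (among the integer gridlines).
Matching integer coefficients to the picture gives p.

2*x^2 + 2*x*y - 2*y^2 - x - 1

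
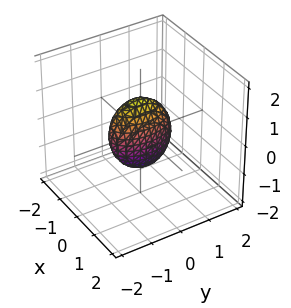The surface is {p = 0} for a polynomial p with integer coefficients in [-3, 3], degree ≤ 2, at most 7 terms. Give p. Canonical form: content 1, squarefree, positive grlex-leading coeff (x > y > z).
3*x^2 + x*z + y^2 + z^2 - 1

(a) Degree: a generic line meets the surface in up to 2 points, so deg p = 2.
(b) Observable constraints: among the integer gridlines, it crosses the z-axis at z ∈ {-1, 1}; among the integer gridlines, it crosses the y-axis at y ∈ {-1, 1}.
(c) Solving for integer coefficients yields p as stated.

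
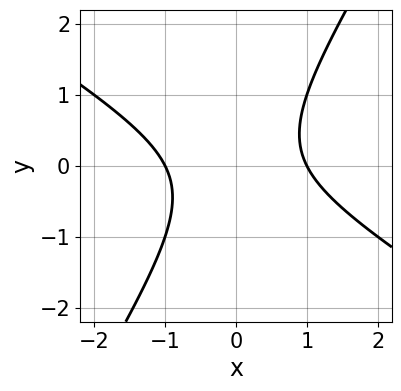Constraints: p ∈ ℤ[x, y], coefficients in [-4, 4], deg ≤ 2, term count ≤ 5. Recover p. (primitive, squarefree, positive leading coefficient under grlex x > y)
x^2 + x*y - y^2 - 1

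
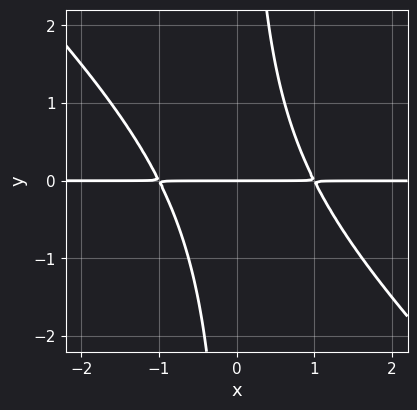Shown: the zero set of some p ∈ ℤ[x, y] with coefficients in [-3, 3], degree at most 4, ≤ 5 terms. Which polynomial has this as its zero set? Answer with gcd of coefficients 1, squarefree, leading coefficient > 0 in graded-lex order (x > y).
1. Degree: no degree-2 curve has this shape, so deg p = 3.
2. From the axis intercepts and sections: the visible x-axis segment lies entirely on the curve; it crosses the y-axis at the gridline y = 0.
3. Together with the visible shape, these determine p as stated.

x^2*y + x*y^2 - y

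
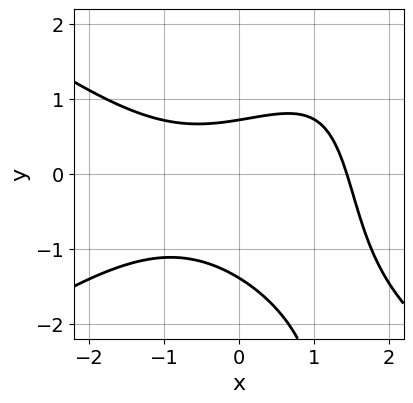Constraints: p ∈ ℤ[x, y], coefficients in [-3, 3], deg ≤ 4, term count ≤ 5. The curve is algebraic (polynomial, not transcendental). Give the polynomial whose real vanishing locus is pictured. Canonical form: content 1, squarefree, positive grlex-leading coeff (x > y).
First, the degree is 3 — the shape is more complex than any degree-2 curve.
Finally, matching integer coefficients to the picture gives p.

x^3 - 2*x*y^2 + 3*y^2 + 2*y - 3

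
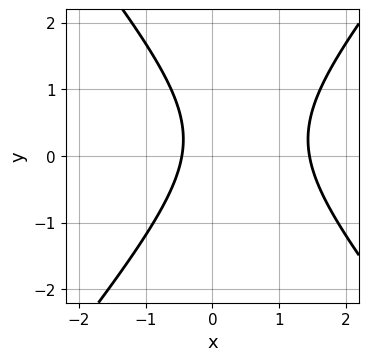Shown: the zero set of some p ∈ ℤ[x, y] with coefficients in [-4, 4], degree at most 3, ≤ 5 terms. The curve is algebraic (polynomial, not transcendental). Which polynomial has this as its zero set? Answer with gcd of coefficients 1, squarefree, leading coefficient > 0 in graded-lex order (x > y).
deg p = 2. A generic line meets the curve in up to 2 points.
Against the integer gridlines: no y-intercept at any integer in the box.
Solving for integer coefficients yields p as stated.

3*x^2 - 2*y^2 - 3*x + y - 2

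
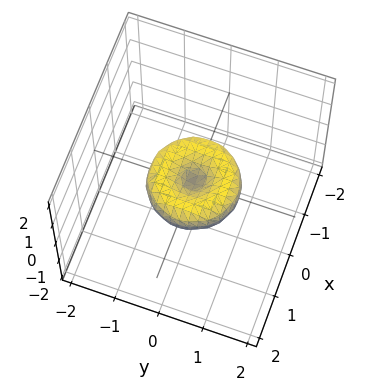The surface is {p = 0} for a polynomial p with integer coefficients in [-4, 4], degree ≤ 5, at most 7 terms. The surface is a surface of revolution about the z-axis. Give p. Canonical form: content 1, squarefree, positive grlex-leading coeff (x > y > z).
2*x^4 + 4*x^2*y^2 + 2*y^4 - 2*x^2 - 2*y^2 + 3*z^2

(a) Degree: no degree-3 surface has this shape, so deg p = 4.
(b) By symmetry, every cross-section ⟂ z is a circle, so x, y appear only via x² + y².
(c) Observable constraints: one z-axis crossing is at z = 0; the x-axis gridline crossings are at x ∈ {-1, 0, 1}.
(d) Putting this together gives p. Check: (0, 1, 0) on the y-axis lies on the surface, and p(0, 1, 0) = 0. ✓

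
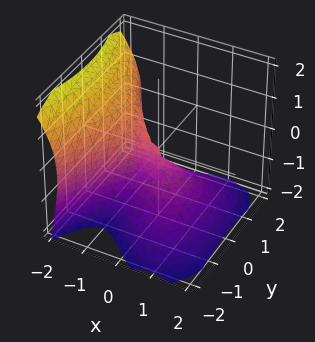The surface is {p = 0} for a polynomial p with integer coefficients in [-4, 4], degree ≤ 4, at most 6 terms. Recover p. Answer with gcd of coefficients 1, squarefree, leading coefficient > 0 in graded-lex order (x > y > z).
1. Degree: no degree-2 surface has this shape, so deg p = 3.
2. Against the integer gridlines: it meets the z-axis at z = 0 (among the integer gridlines); one y-axis crossing is at y = 0; it meets the x-axis at x = 0 (among the integer gridlines).
3. Fitting integer coefficients to these (and the overall shape) gives p.

3*x^3 - 2*x*z^2 + z^3 + 3*y^2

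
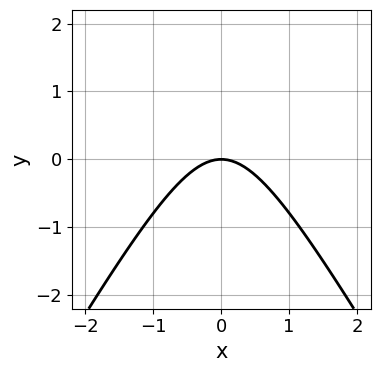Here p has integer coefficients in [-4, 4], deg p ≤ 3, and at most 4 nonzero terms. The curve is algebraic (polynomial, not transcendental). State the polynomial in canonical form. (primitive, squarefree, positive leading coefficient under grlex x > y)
deg p = 2.
Symmetries: it's symmetric under x → −x, forcing even powers of x.
From the visible intercepts: one x-axis crossing is at x = 0; it crosses the y-axis at the gridline y = 0.
Assembling these constraints gives the stated polynomial.

3*x^2 - y^2 + 3*y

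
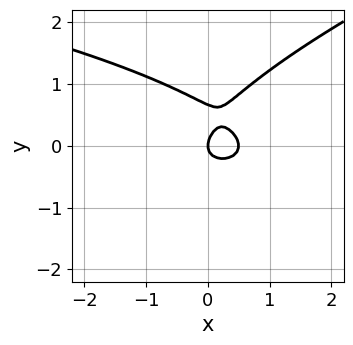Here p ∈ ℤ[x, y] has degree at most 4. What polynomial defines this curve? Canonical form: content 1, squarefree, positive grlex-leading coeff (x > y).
x*y^2 - 3*y^3 + 2*x^2 + 2*y^2 - x

1. The degree is 3 — the shape is more complex than any degree-2 curve.
2. From the visible intercepts: it crosses the y-axis at the gridline y = 0; it meets the x-axis at x = 0 (among the integer gridlines).
3. Assembling these constraints gives the stated polynomial.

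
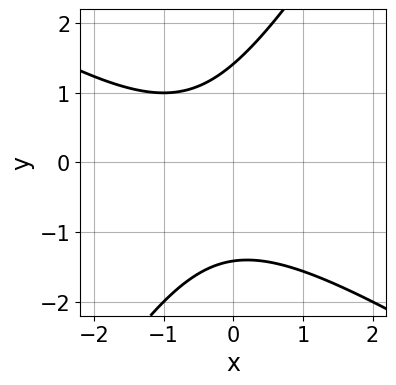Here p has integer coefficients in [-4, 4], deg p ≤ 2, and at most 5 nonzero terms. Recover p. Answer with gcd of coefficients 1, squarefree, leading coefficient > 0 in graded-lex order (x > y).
x^2 + x*y - y^2 + x + 2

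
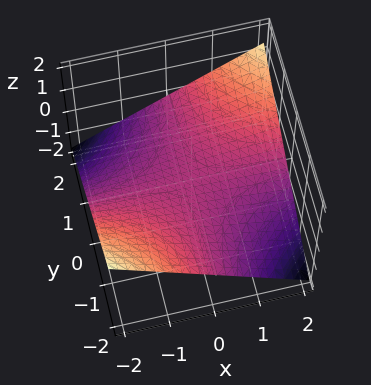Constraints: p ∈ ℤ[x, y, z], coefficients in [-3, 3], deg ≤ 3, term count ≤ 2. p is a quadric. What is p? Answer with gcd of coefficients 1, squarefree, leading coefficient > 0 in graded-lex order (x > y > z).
x*y - 3*z

First, degree: a saddle surface; a quadric, so deg p = 2.
Then, observable constraints: one z-axis crossing is at z = 0; every point of the y-axis in the box is on the surface; every point of the x-axis in the box is on the surface.
Finally, matching integer coefficients to the picture gives p.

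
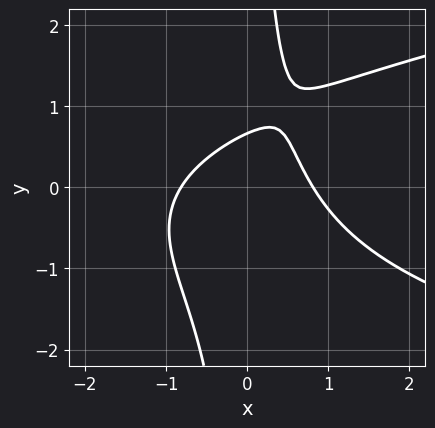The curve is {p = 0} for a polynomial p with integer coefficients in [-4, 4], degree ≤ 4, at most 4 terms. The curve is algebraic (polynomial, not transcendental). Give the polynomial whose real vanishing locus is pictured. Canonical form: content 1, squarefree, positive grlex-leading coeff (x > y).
3*x*y^2 - 3*x^2 - 3*y + 2

The degree is 3 — a generic line meets the curve in up to 3 points.
Solving for integer coefficients yields p as stated.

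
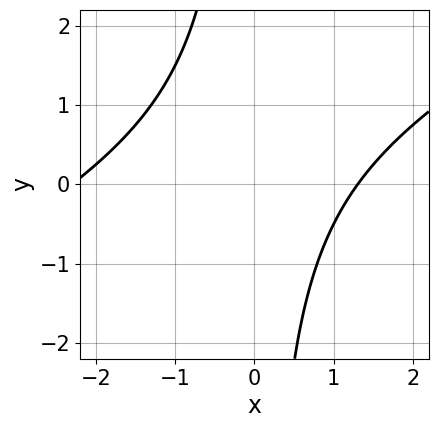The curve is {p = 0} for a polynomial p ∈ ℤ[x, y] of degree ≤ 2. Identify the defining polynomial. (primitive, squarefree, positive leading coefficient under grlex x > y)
x^2 - 2*x*y + x - 3

(a) deg p = 2. No degree-1 curve has this shape.
(b) From the visible intercepts: it misses every integer gridline on the y-axis.
(c) Putting this together gives p.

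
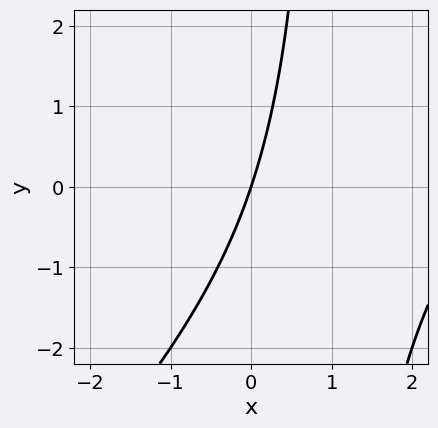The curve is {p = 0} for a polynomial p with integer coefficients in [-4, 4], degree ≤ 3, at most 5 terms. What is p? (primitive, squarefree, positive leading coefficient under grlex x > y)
x^2 - x*y - 3*x + y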